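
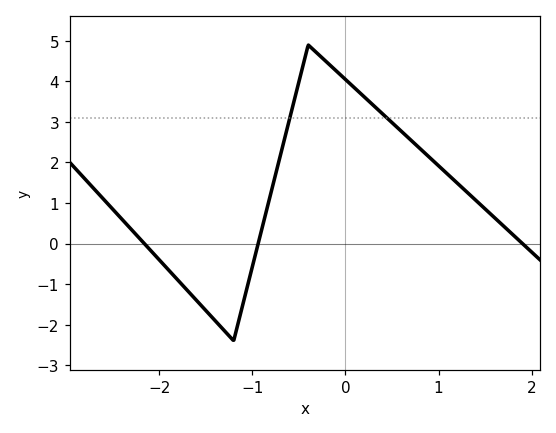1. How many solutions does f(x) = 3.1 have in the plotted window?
2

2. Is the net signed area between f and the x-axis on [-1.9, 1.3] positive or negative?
positive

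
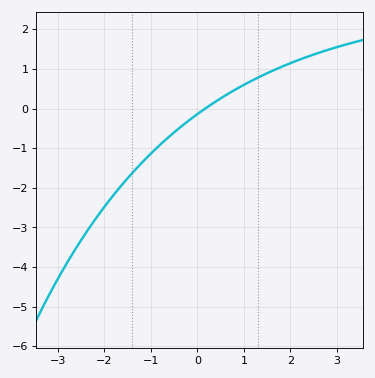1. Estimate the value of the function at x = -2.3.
-3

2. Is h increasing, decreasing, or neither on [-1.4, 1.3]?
increasing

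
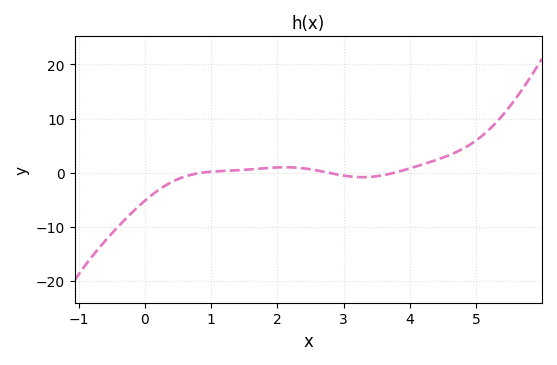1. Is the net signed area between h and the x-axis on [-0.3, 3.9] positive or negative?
negative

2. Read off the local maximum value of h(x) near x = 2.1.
1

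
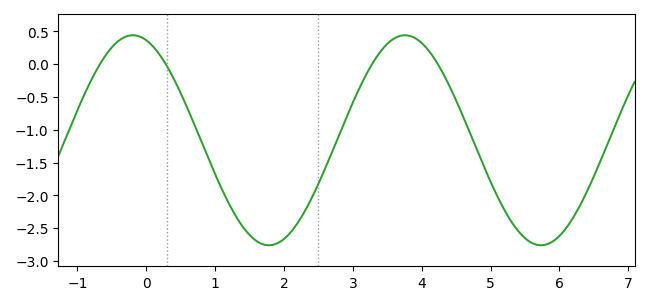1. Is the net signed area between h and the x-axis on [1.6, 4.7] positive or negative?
negative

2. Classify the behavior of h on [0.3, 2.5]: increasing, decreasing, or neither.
neither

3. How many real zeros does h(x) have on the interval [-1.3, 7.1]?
4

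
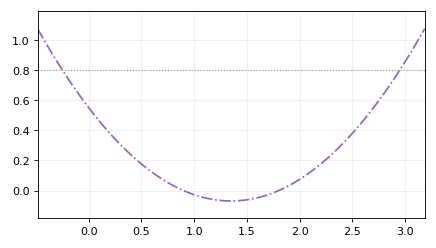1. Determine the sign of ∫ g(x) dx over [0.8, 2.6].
positive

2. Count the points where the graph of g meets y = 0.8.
2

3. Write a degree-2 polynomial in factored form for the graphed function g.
y = 0.34(x - 0.9)(x - 1.8)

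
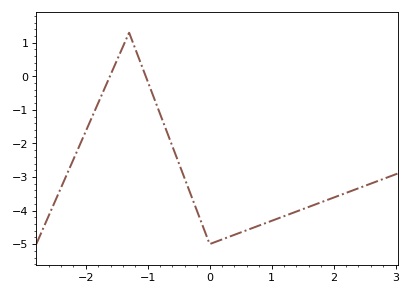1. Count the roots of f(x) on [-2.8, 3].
2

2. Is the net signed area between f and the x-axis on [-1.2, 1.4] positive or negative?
negative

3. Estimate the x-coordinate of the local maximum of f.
-1.3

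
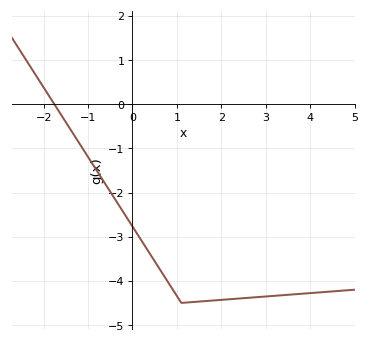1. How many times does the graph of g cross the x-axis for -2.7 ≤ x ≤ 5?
1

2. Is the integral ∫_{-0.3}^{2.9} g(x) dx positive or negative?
negative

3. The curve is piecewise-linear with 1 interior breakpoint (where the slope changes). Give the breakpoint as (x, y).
(1.1, -4.5)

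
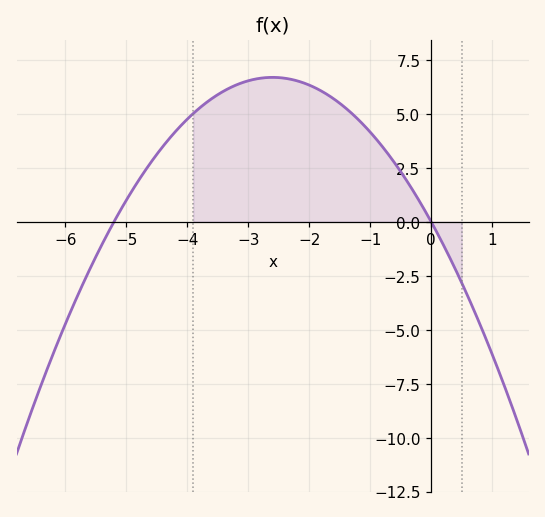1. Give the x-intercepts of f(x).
-5.2, 0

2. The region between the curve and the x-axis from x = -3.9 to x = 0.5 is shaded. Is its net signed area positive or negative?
positive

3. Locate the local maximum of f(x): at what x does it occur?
-2.6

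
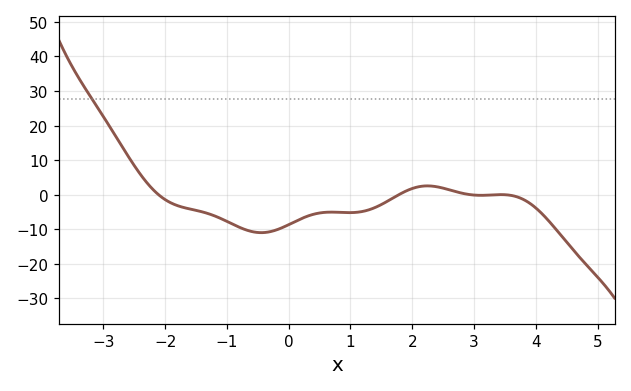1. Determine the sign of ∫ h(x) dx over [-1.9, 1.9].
negative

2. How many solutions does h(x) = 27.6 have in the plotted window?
1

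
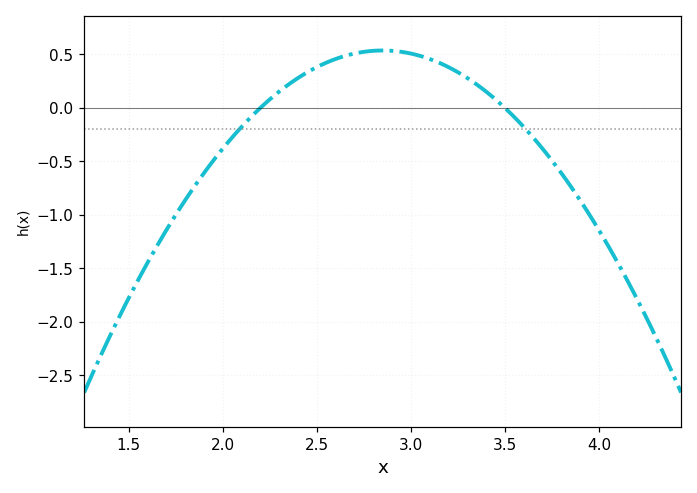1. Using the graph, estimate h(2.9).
0.533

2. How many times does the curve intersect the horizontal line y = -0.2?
2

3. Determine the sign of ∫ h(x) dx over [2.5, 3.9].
positive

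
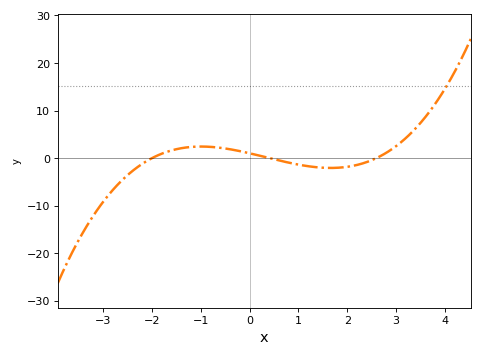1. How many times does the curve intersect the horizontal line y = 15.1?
1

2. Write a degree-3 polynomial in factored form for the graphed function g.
y = 0.48(x + 2)(x - 0.4)(x - 2.6)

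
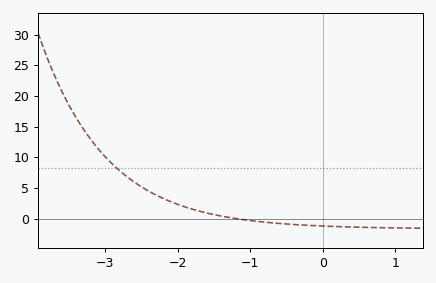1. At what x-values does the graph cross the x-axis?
-1.18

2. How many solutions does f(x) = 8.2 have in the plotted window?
1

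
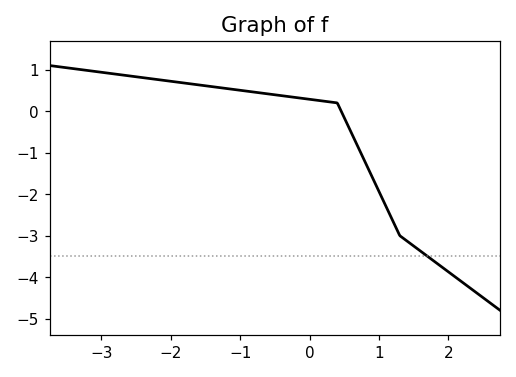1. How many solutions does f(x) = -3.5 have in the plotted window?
1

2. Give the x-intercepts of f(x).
0.456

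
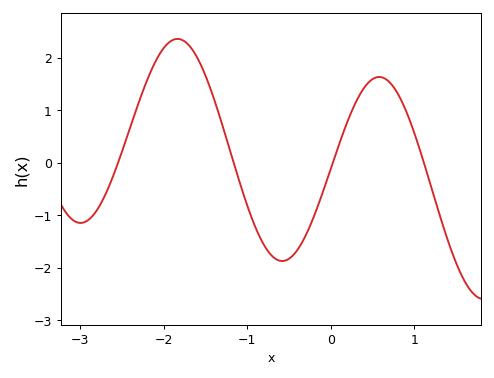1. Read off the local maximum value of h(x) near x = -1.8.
2.36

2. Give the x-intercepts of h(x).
-2.55, -1.16, 0.025, 1.12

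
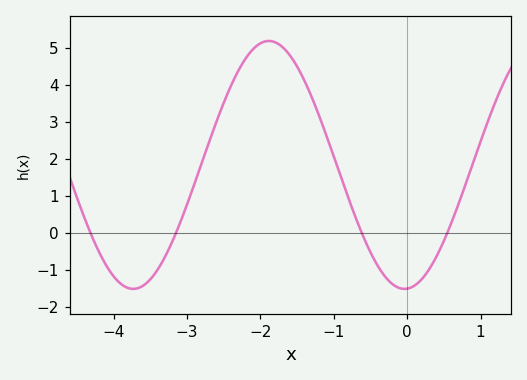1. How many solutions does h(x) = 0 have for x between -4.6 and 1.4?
4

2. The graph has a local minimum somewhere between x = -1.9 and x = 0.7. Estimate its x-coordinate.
0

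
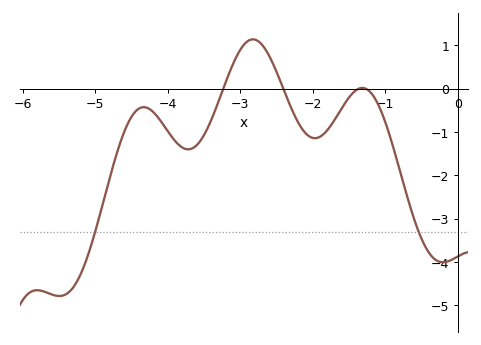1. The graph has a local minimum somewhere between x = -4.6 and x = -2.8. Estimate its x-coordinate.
-3.7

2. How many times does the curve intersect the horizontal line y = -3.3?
2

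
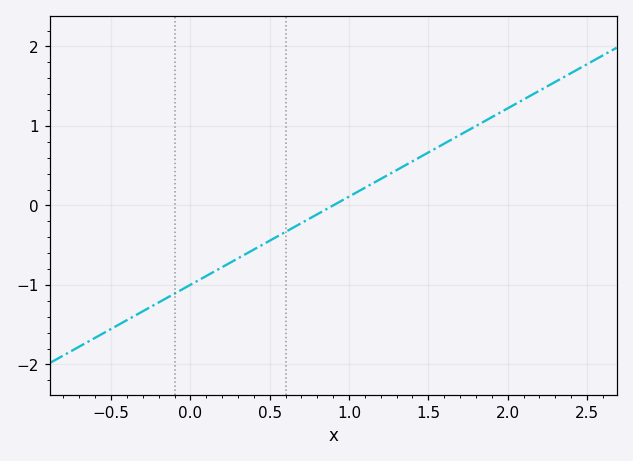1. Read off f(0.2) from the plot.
-0.777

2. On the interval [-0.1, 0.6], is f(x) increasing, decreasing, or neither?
increasing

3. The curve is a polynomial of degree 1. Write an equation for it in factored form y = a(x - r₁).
y = 1.11(x - 0.9)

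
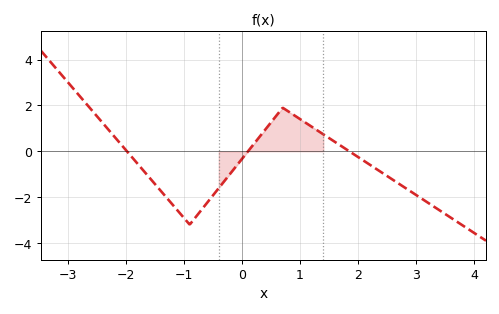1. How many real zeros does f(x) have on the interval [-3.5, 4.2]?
3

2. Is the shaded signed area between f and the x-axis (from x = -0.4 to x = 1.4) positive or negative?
positive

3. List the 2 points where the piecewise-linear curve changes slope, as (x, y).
(-0.9, -3.2); (0.7, 1.9)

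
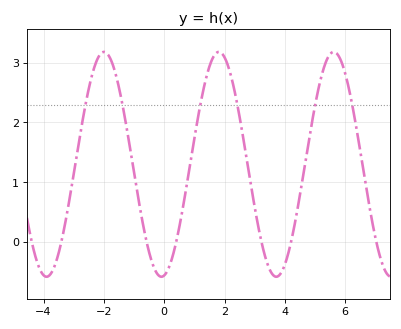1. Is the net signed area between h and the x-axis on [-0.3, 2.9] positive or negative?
positive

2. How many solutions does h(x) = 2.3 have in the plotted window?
6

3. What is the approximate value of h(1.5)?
2.9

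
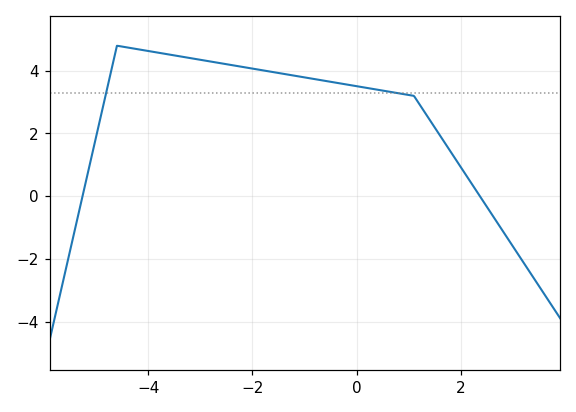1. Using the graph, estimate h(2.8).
-1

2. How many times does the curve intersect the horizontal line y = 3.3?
2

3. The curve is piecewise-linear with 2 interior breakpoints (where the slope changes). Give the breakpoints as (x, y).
(-4.6, 4.8); (1.1, 3.2)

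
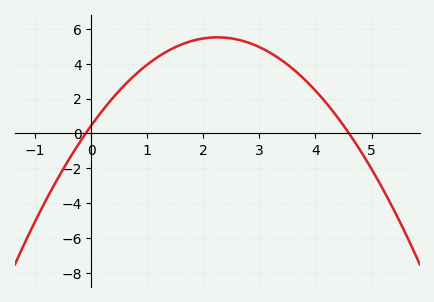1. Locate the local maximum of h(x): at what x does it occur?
2.2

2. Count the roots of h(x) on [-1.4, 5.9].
2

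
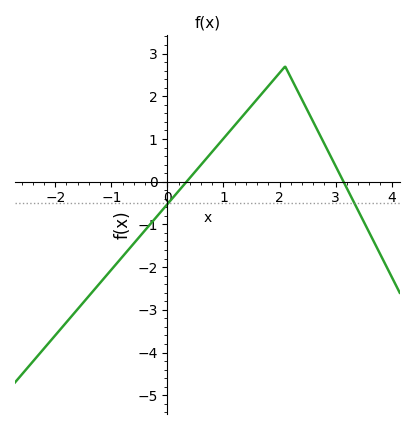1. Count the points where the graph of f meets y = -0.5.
2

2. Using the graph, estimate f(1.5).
1.8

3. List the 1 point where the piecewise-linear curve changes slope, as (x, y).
(2.1, 2.7)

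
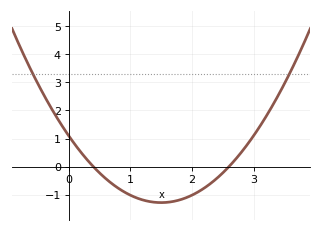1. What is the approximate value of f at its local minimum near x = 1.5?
-1.28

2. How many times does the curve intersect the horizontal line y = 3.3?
2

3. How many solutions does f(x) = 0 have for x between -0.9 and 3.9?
2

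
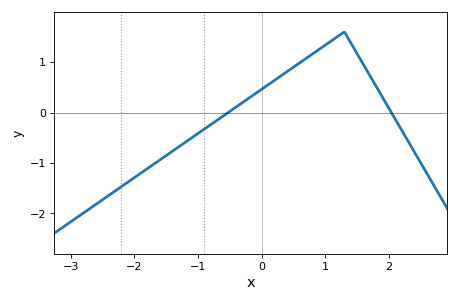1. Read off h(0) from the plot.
0.461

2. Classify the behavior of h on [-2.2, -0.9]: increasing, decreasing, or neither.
increasing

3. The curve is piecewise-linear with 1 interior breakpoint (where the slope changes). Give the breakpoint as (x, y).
(1.3, 1.6)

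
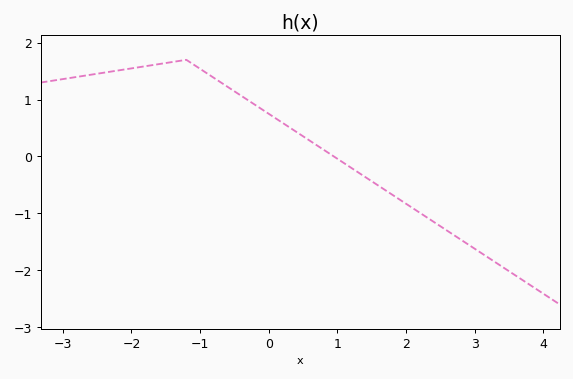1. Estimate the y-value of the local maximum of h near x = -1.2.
1.7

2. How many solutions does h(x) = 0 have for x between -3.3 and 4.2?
1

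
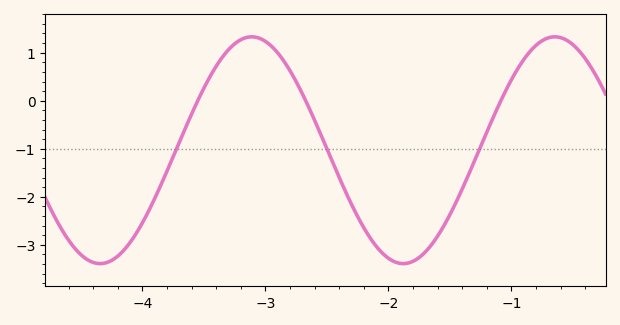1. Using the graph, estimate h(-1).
0.44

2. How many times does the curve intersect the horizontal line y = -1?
3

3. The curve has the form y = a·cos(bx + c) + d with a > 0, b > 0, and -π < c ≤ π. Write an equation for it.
y = 2.36cos(2.55x + 1.65) - 1.03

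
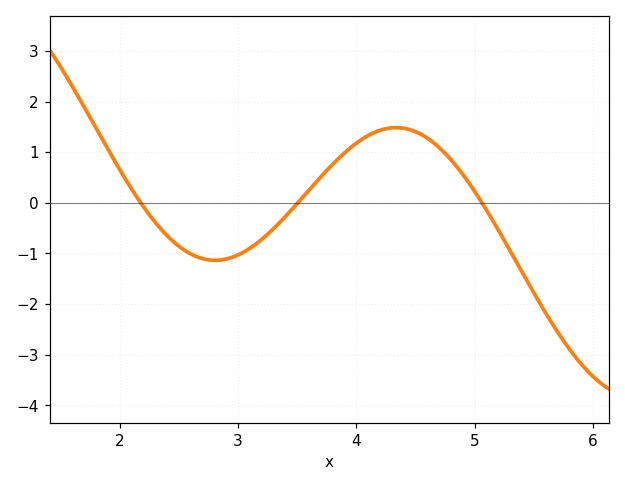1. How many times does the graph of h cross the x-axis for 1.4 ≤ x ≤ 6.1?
3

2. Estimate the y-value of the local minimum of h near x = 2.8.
-1.1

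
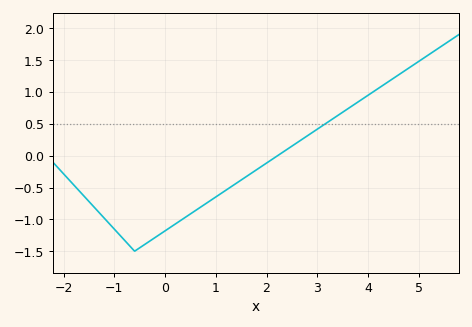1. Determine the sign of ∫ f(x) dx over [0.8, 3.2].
negative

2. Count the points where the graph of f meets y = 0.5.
1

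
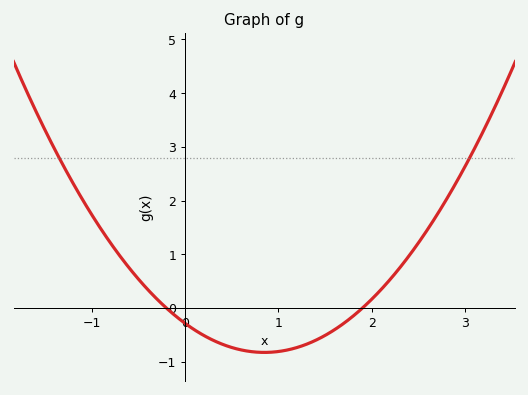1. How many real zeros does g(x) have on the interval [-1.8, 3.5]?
2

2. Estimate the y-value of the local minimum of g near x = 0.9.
-0.827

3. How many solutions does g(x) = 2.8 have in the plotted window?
2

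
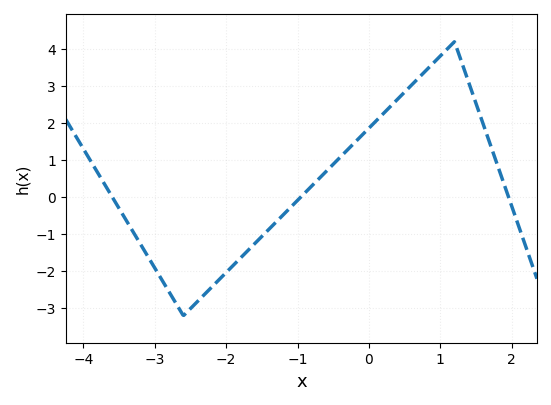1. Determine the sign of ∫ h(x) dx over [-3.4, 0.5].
negative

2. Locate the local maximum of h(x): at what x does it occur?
1.2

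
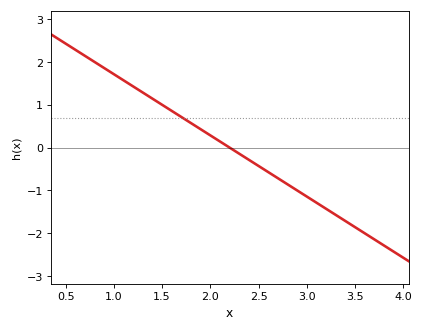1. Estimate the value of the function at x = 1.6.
0.9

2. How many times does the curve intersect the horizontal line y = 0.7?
1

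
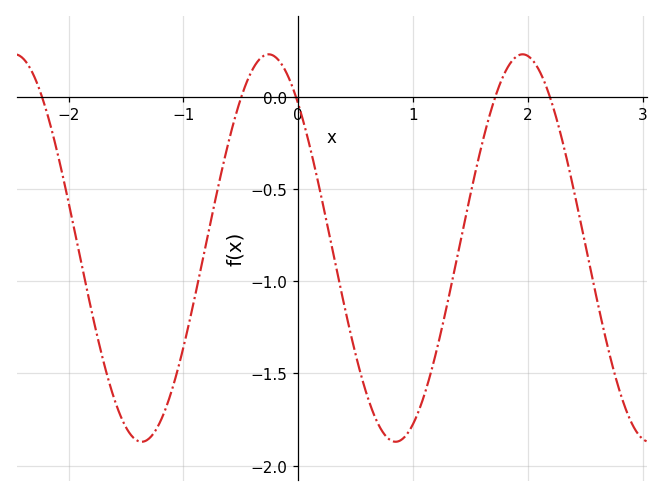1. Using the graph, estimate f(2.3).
-0.25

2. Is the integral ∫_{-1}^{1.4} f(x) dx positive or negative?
negative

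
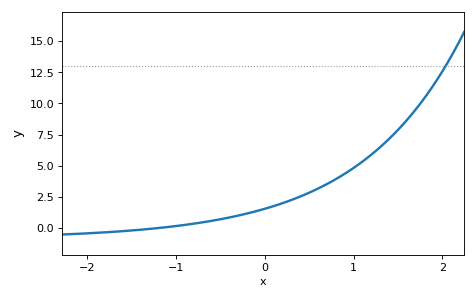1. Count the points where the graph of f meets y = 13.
1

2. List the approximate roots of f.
-1.21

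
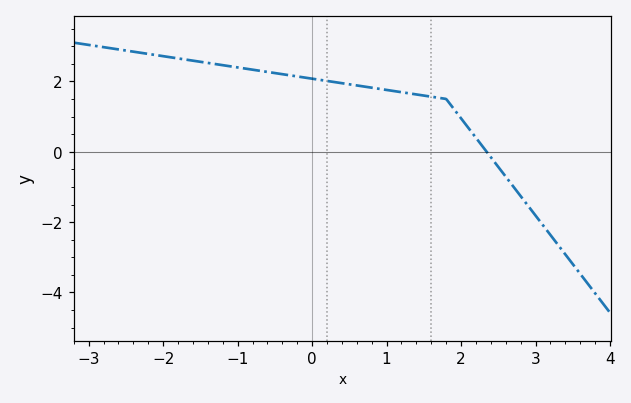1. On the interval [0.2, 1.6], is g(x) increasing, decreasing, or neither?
decreasing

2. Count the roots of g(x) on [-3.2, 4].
1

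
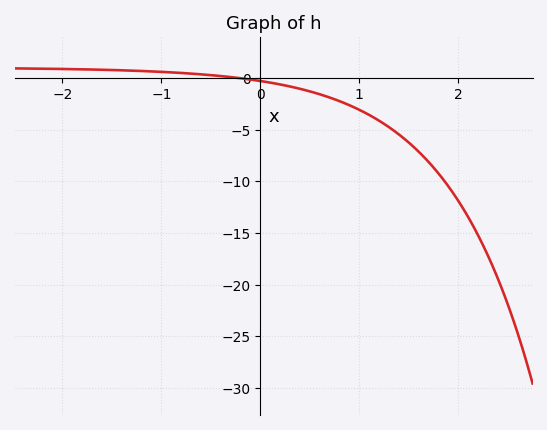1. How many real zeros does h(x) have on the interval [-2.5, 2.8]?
1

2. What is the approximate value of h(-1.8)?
1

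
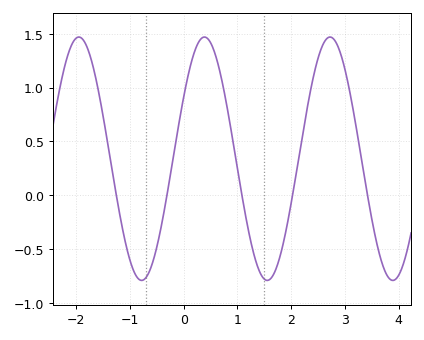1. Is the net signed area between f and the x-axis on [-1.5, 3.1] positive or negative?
positive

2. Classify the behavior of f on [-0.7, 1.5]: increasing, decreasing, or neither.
neither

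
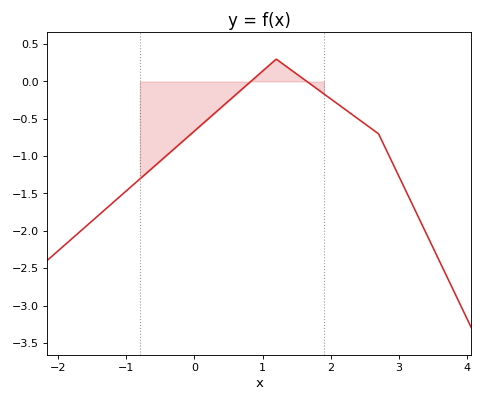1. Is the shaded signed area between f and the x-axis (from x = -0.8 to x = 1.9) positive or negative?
negative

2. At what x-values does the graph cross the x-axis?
0.826, 1.65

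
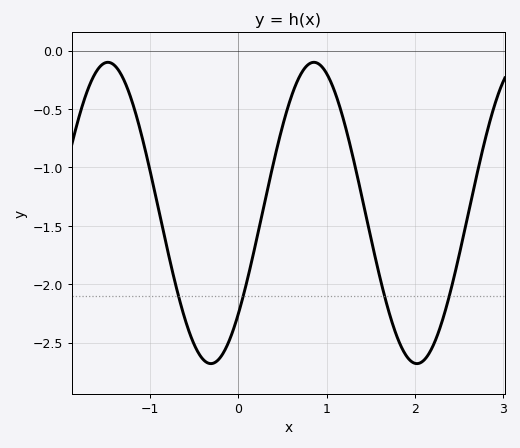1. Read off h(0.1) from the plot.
-1.95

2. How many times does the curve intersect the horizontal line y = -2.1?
4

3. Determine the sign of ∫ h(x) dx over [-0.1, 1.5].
negative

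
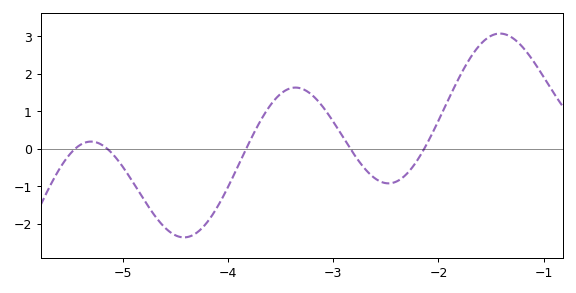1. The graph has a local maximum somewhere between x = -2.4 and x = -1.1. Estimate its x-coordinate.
-1.41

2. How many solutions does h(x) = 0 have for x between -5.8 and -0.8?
5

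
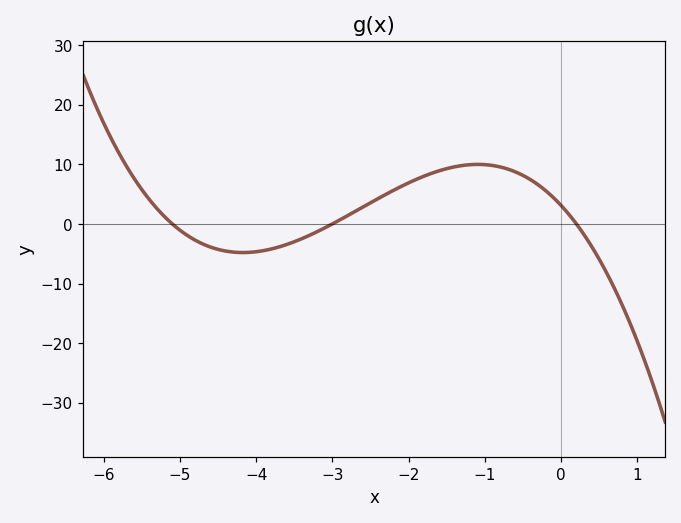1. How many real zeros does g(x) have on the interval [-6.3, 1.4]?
3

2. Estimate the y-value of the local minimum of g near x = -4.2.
-5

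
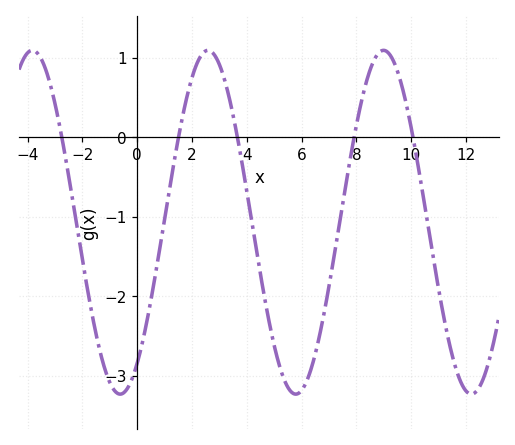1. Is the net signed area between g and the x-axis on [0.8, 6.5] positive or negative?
negative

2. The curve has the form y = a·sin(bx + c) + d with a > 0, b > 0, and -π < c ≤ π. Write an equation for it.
y = 2.16sin(0.98x - 0.96) - 1.07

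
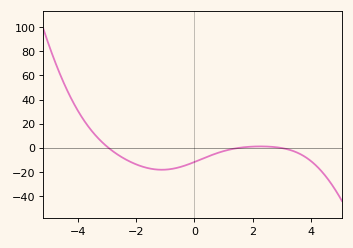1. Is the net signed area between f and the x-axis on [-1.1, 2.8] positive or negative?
negative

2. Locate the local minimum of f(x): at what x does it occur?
-1.12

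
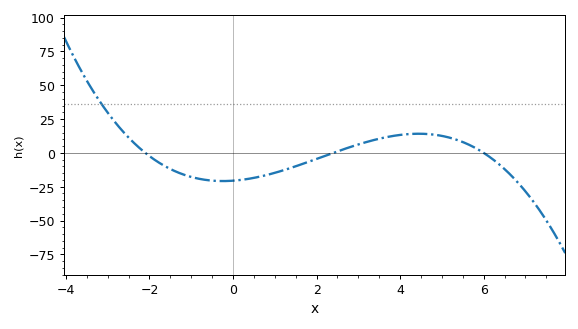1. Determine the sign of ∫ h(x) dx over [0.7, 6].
positive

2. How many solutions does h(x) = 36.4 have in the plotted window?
1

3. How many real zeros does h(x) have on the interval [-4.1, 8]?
3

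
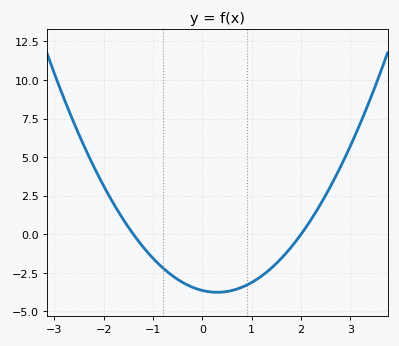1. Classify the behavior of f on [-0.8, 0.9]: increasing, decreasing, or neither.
neither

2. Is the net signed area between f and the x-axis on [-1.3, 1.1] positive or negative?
negative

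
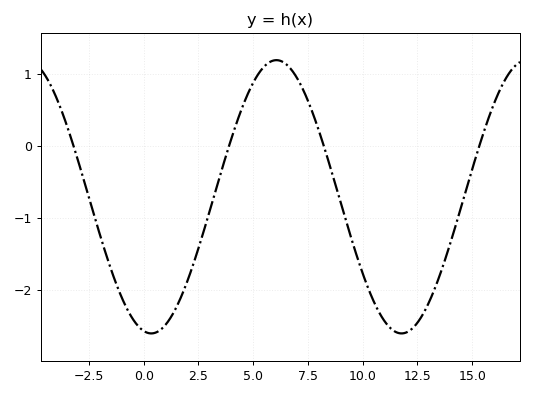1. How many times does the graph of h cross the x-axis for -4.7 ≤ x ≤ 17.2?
4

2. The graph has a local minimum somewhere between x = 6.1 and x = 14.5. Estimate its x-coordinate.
12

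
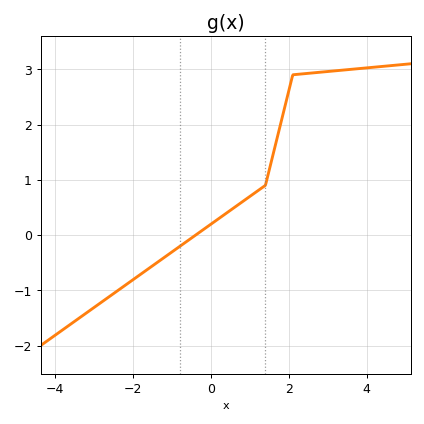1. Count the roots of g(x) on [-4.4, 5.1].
1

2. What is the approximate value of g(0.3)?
0.347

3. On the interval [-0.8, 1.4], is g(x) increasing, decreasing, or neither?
increasing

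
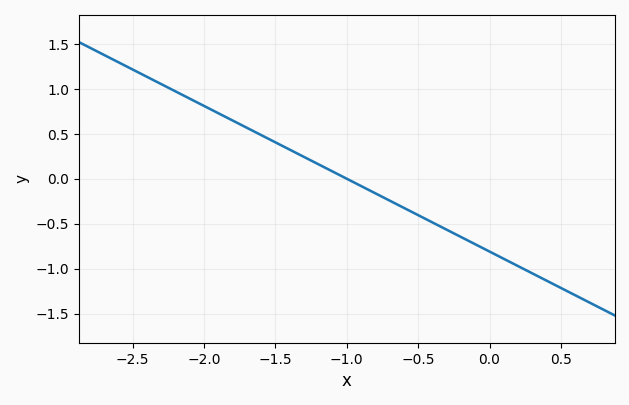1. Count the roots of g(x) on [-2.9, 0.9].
1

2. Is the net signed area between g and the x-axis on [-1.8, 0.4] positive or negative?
negative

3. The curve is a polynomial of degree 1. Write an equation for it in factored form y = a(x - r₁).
y = -0.81(x + 1)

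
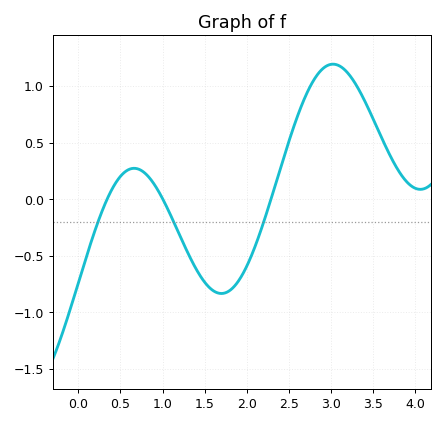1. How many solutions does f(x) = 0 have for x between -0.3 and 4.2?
3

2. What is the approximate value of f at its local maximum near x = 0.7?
0.273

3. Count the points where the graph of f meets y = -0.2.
3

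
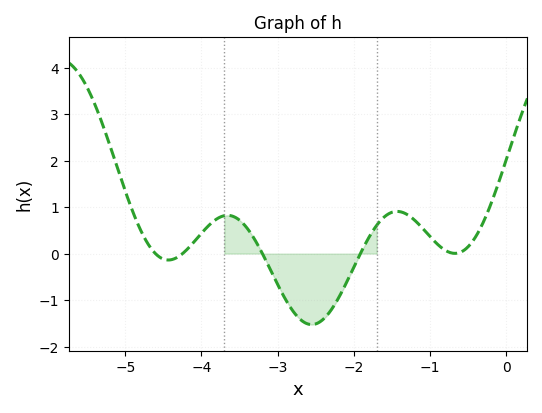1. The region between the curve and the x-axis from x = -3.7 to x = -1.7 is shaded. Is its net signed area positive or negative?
negative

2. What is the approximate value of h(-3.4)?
0.5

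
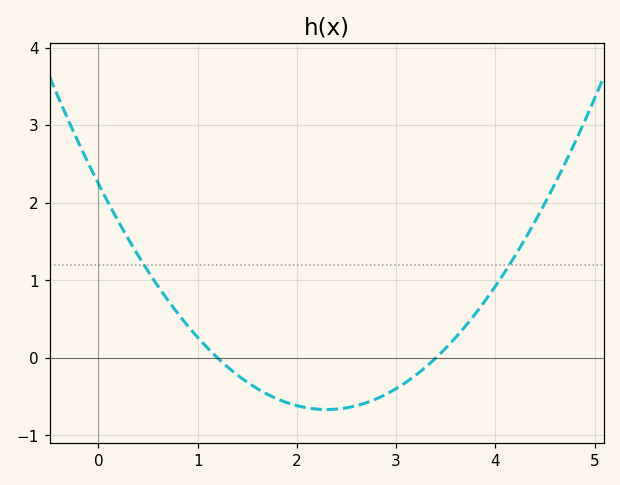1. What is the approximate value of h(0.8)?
0.6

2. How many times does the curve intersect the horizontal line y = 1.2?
2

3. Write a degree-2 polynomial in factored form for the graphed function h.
y = 0.55(x - 1.2)(x - 3.4)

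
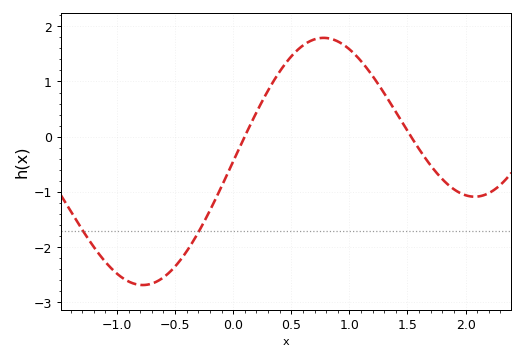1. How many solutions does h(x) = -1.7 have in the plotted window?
2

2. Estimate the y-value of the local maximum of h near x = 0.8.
1.8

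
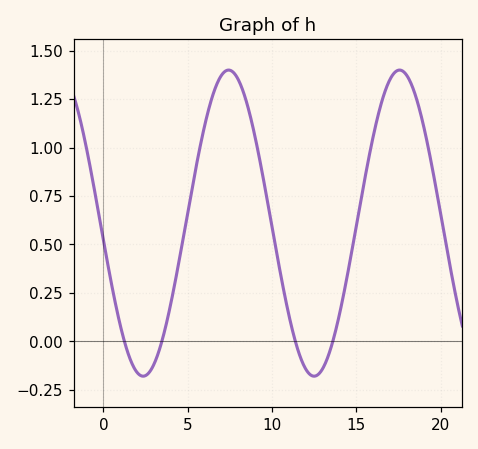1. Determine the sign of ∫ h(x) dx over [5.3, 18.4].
positive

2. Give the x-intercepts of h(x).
1, 3.5, 11.5, 13.5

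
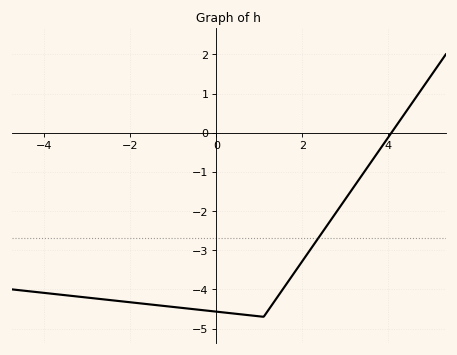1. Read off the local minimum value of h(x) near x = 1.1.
-4.7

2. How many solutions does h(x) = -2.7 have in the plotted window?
1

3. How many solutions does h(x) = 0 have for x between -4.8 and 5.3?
1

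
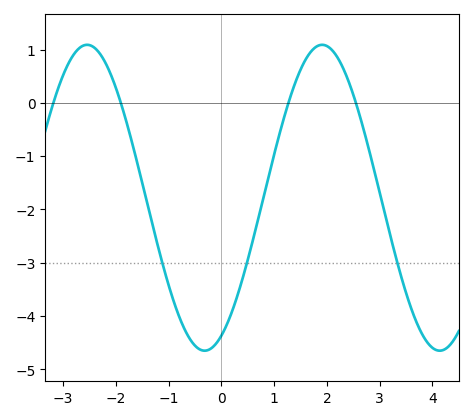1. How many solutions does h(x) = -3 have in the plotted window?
3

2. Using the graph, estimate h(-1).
-3.42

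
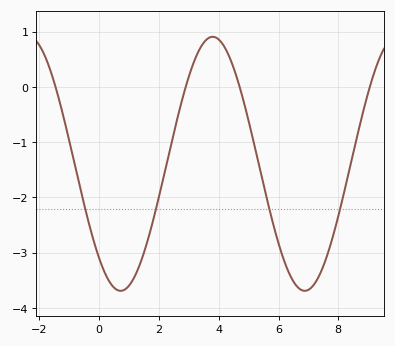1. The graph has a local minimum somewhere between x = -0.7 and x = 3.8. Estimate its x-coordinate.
0.715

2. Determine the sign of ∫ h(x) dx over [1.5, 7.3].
negative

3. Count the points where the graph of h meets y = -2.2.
4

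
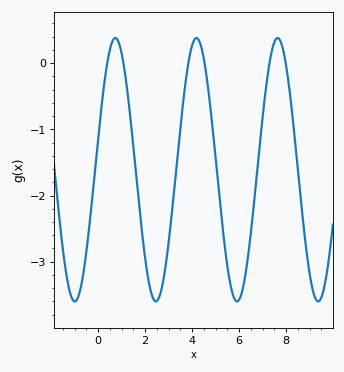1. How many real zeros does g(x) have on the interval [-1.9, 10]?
6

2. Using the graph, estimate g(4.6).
-0.15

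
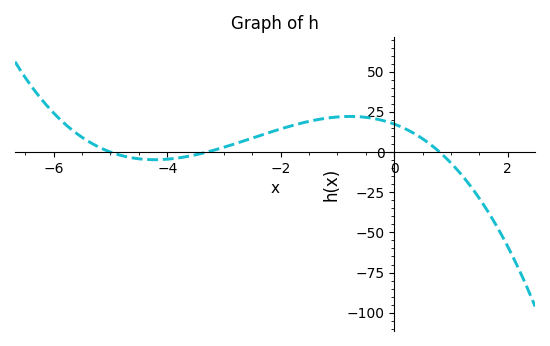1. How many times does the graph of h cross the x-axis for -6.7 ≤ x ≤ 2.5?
3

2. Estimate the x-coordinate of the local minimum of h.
-4.2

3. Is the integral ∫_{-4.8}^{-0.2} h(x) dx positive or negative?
positive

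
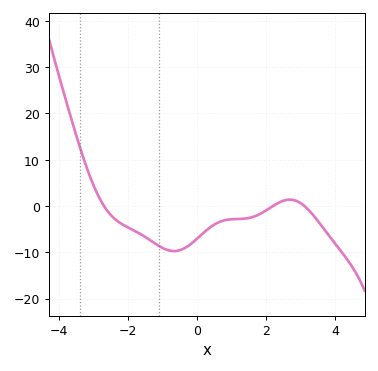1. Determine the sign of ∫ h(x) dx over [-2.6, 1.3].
negative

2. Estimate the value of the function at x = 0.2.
-5.69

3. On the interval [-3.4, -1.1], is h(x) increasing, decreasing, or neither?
decreasing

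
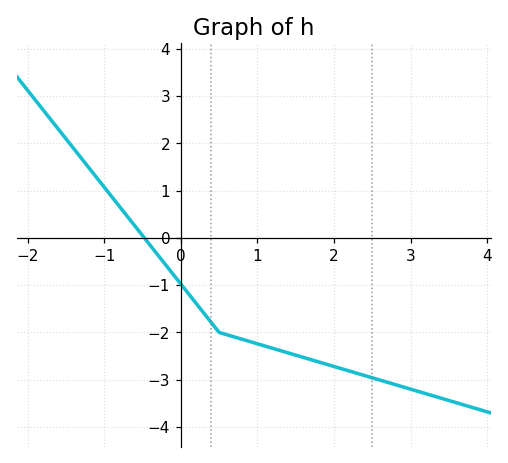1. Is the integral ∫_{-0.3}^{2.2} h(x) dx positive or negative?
negative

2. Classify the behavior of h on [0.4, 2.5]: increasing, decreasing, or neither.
decreasing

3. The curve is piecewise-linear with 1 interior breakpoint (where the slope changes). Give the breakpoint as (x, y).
(0.5, -2)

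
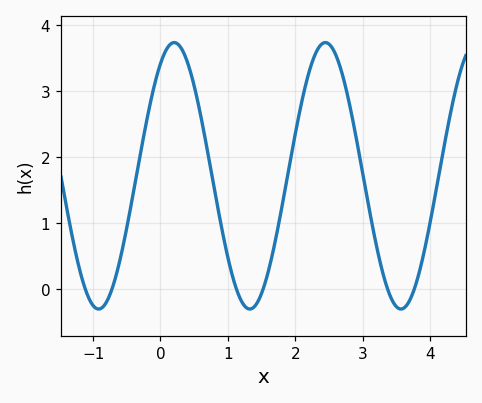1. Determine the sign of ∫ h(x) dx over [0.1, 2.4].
positive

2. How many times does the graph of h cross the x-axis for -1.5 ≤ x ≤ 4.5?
6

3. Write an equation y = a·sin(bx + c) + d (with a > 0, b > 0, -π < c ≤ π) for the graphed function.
y = 2.02sin(2.8x + 1) + 1.72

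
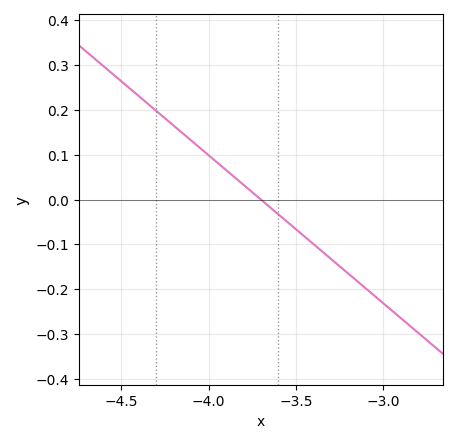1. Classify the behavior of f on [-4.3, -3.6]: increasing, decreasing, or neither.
decreasing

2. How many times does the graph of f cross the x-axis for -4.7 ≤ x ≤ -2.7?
1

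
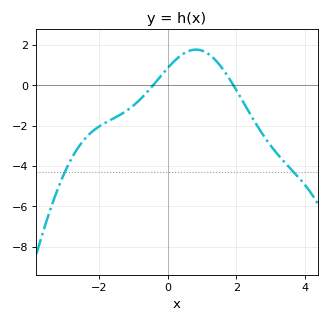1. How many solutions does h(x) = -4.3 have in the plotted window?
2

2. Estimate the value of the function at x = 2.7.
-2.2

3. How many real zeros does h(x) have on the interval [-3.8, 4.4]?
2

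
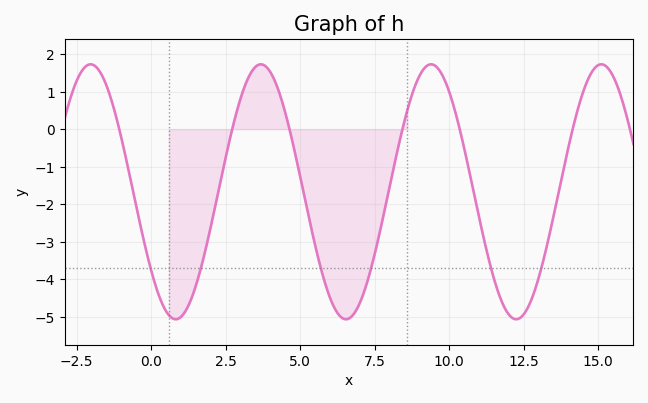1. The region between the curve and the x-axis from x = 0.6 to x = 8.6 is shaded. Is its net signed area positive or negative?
negative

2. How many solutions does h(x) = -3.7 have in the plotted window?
6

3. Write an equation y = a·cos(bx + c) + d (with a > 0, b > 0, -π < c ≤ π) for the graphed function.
y = 3.4cos(1.1x + 2.2) - 1.67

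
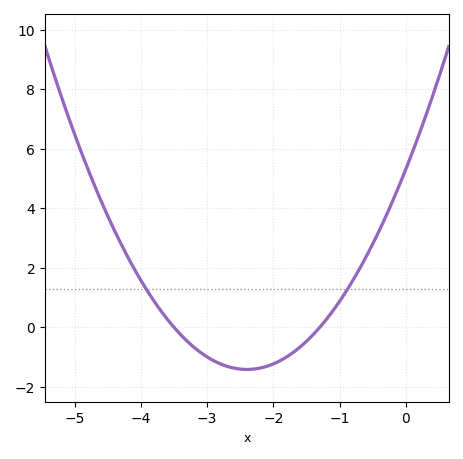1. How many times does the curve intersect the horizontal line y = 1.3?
2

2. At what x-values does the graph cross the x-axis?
-3.5, -1.3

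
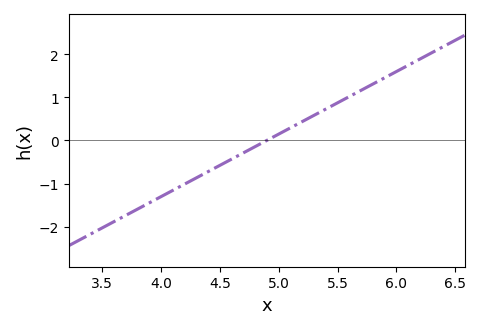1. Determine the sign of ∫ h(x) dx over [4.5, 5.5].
positive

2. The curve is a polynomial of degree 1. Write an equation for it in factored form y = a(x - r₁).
y = 1.45(x - 4.9)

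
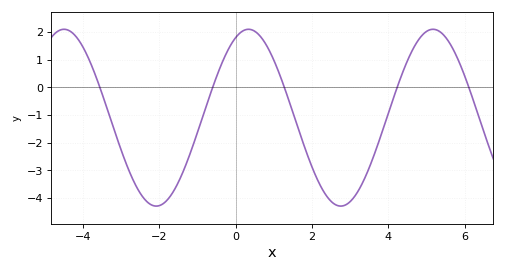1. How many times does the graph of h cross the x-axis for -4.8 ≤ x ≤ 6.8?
5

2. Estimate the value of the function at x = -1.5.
-3.4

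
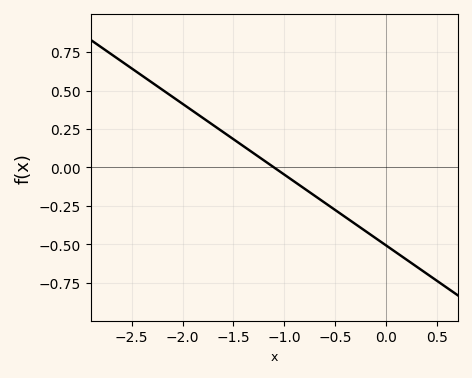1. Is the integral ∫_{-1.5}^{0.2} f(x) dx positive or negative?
negative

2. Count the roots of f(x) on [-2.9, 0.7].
1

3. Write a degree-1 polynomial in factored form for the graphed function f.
y = -0.46(x + 1.1)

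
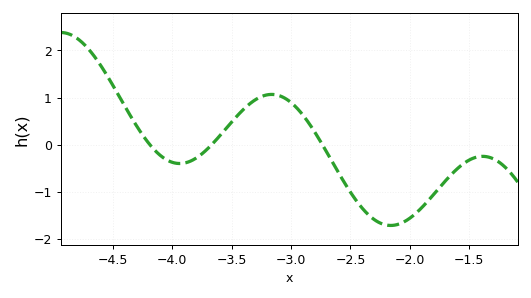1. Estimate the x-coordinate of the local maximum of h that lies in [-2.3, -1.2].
-1.39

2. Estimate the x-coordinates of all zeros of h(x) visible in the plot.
-4.19, -3.67, -2.74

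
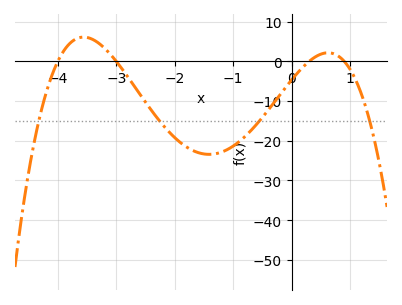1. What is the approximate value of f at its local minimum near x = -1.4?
-23.4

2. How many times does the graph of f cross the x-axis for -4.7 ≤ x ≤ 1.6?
4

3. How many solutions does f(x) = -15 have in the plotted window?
4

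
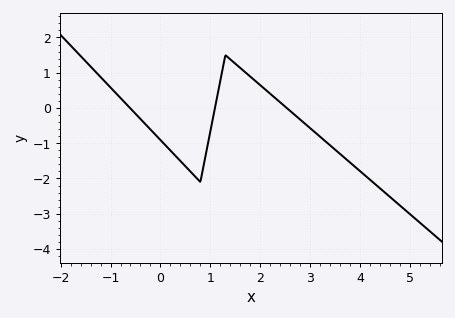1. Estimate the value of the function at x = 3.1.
-0.696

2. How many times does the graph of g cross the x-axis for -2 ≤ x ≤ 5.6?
3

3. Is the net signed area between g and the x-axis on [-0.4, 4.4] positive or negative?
negative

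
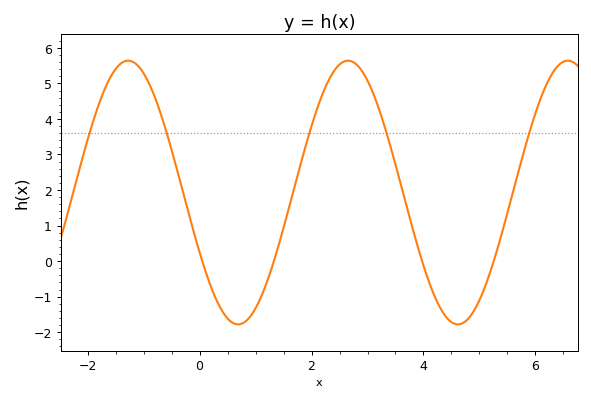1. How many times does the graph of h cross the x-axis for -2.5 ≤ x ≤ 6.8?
4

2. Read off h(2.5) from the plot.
5.53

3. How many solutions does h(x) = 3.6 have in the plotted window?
5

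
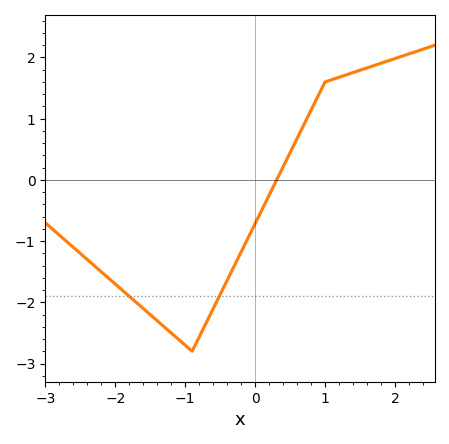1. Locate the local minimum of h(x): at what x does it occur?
-0.901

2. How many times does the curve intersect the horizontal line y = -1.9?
2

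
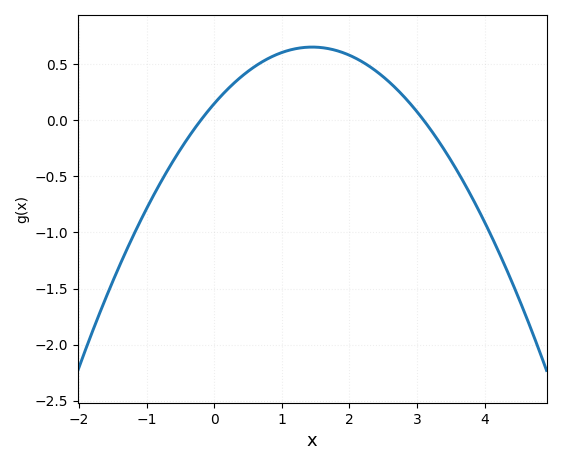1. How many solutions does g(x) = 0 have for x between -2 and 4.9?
2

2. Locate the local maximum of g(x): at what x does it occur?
1.45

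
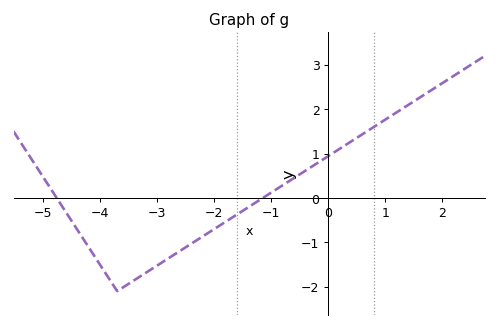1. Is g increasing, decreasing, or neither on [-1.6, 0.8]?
increasing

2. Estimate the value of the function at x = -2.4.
-1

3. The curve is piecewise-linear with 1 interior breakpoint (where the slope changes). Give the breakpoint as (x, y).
(-3.7, -2.1)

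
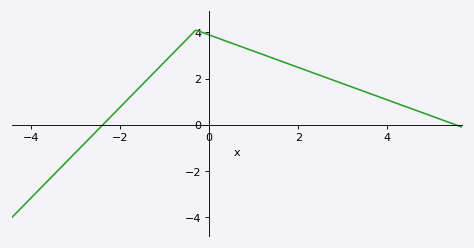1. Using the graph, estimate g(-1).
2.8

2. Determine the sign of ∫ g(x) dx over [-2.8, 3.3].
positive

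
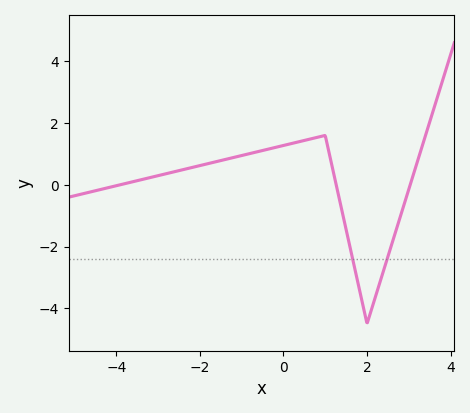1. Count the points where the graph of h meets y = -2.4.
2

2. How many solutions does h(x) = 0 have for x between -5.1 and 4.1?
3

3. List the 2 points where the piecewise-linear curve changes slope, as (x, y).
(1, 1.6); (2, -4.5)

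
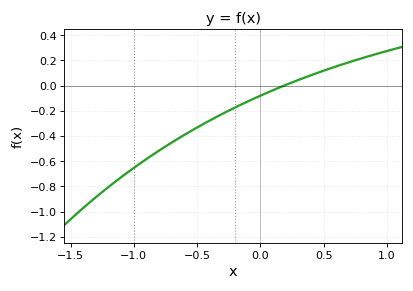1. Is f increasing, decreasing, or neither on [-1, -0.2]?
increasing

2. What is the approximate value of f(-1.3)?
-0.88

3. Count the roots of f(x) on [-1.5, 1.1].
1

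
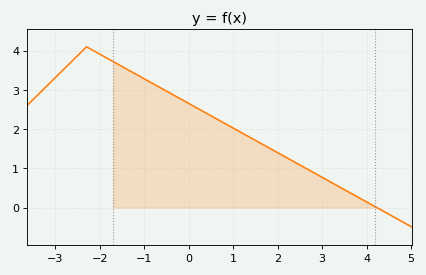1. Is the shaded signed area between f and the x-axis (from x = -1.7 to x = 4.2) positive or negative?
positive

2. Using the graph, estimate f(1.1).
2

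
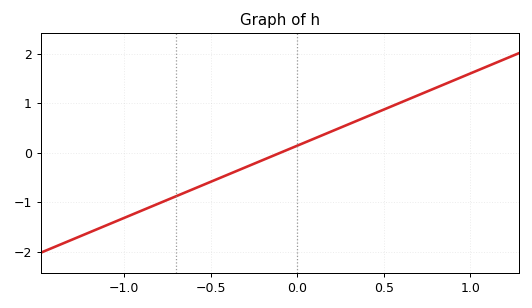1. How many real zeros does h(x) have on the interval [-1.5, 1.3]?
1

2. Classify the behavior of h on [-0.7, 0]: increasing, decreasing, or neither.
increasing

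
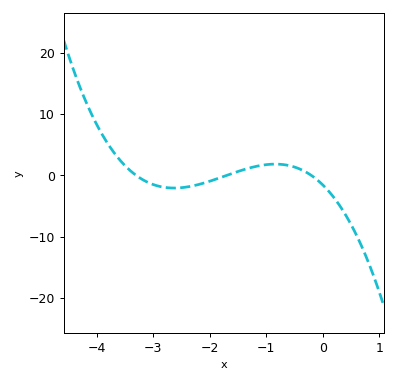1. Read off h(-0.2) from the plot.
0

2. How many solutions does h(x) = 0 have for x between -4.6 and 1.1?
3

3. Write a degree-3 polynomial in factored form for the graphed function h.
y = -1.36(x + 3.3)(x + 1.7)(x + 0.2)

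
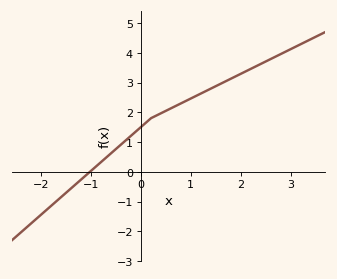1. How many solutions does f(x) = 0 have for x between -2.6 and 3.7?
1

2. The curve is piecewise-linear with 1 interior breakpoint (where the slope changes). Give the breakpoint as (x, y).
(0.2, 1.8)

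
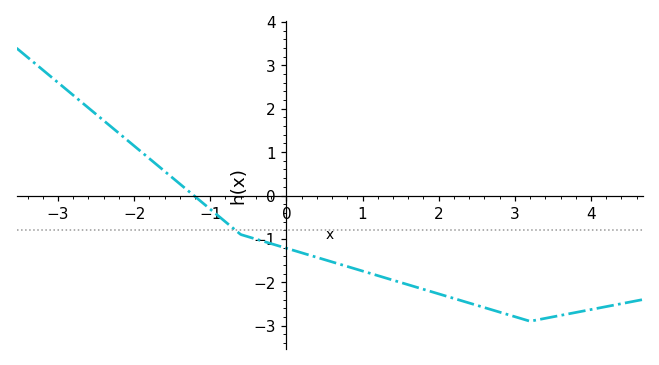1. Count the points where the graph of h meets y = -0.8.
1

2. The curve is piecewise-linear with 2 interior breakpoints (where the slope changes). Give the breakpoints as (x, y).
(-0.6, -0.9); (3.2, -2.9)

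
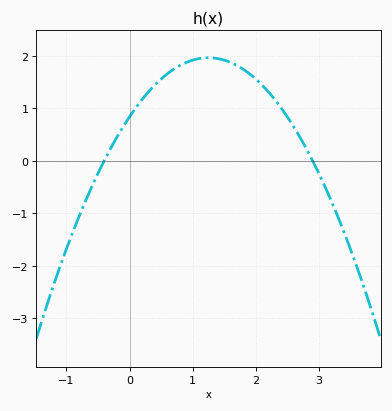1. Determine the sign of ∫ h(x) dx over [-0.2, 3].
positive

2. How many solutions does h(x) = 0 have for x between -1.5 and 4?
2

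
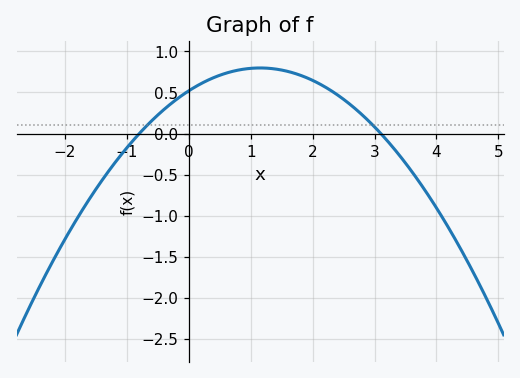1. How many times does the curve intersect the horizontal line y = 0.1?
2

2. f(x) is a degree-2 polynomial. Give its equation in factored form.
y = -0.21(x + 0.8)(x - 3.1)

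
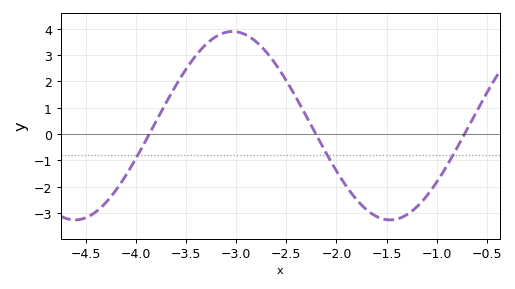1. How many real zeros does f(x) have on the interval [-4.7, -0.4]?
3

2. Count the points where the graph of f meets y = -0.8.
3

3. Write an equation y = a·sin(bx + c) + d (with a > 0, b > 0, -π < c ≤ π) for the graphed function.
y = 3.58sin(2x + 1.4) + 0.32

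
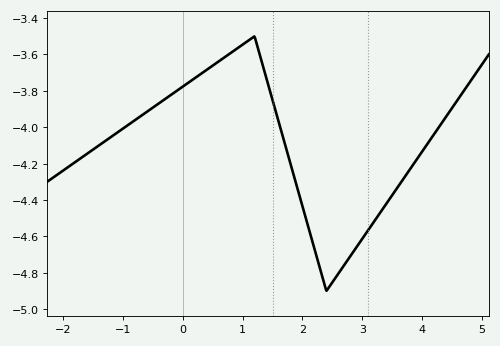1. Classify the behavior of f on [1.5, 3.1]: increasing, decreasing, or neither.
neither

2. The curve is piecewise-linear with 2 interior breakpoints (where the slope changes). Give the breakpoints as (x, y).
(1.2, -3.5); (2.4, -4.9)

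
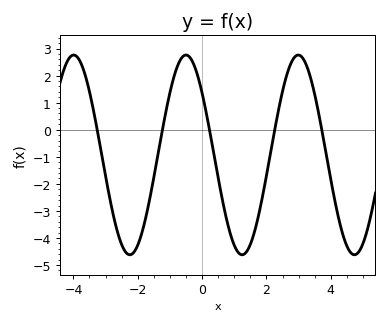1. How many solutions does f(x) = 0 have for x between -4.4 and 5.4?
5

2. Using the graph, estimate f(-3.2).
-0.4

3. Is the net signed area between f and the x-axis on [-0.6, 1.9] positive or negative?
negative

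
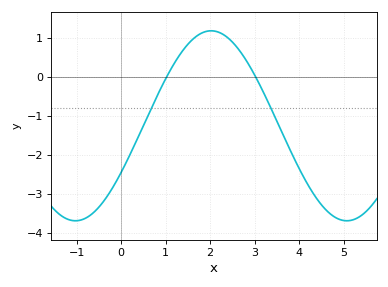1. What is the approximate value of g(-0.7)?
-3.6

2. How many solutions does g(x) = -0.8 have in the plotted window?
2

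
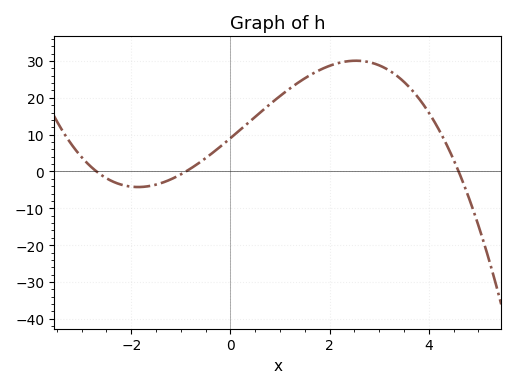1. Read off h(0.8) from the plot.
18.3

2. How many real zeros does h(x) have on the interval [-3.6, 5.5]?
3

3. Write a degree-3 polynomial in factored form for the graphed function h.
y = -0.81(x + 2.7)(x + 0.9)(x - 4.6)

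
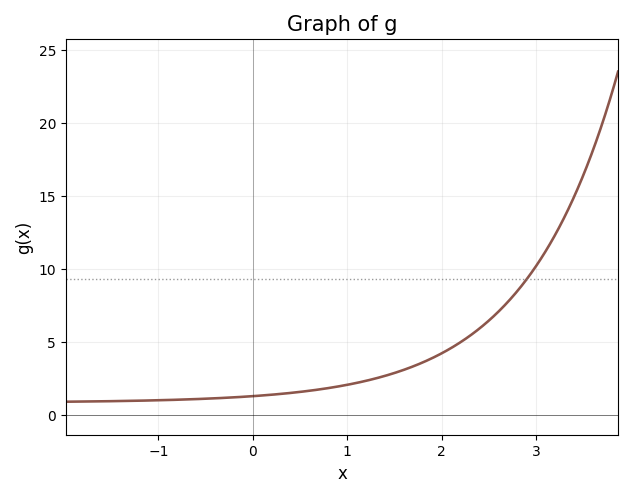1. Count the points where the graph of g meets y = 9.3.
1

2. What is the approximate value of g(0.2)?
1.37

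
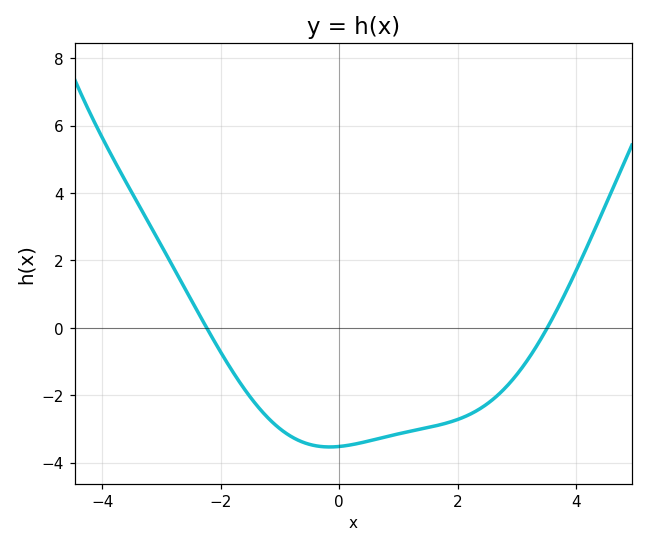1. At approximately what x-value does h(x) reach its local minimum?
-0.163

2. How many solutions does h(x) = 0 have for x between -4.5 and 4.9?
2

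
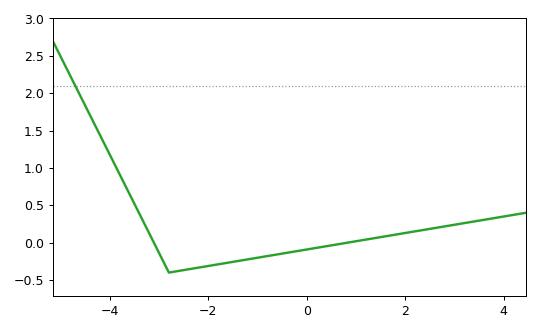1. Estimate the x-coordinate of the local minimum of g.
-2.8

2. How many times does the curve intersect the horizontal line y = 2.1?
1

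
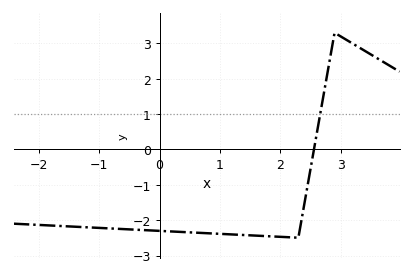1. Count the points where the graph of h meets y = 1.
1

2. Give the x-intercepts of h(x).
2.56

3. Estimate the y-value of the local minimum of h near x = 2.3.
-2.5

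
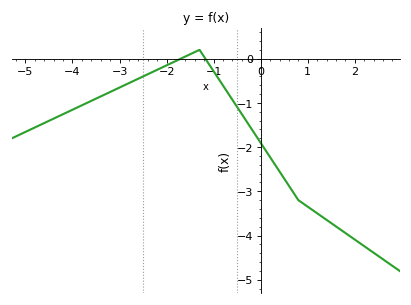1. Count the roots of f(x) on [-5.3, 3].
2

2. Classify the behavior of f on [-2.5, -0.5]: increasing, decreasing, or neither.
neither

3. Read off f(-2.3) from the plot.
-0.3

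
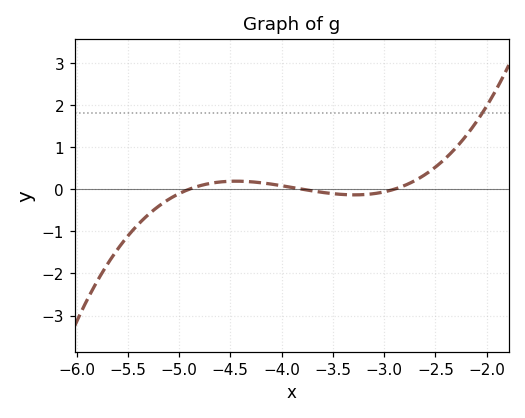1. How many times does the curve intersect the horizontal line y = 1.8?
1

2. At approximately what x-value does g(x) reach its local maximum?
-4.4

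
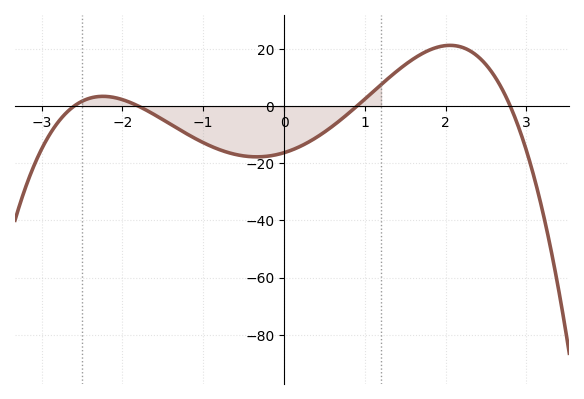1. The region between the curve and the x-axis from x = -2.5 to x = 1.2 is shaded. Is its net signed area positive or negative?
negative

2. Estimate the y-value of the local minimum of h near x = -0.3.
-17.7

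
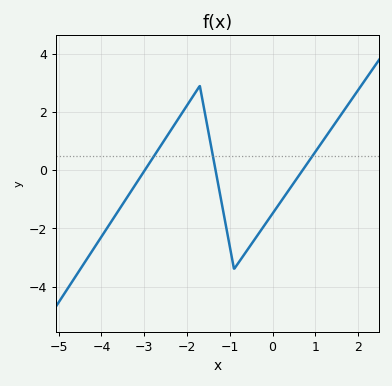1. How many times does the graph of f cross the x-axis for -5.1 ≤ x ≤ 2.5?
3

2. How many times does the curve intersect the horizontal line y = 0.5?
3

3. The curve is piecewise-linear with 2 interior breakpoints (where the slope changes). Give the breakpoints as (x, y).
(-1.7, 2.9); (-0.9, -3.4)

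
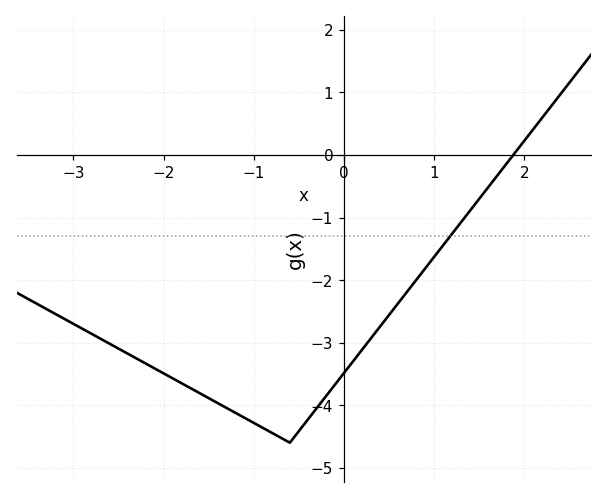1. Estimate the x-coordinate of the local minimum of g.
-0.601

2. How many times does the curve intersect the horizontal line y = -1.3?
1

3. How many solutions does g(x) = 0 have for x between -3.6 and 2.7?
1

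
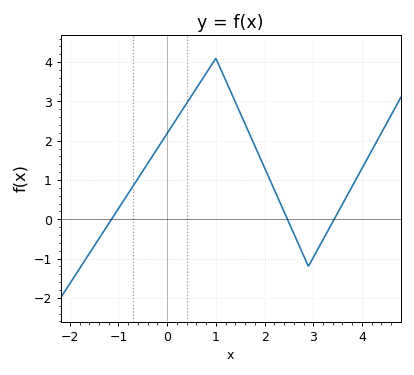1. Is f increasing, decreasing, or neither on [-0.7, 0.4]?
increasing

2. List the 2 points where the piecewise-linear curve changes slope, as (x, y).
(1, 4.1); (2.9, -1.2)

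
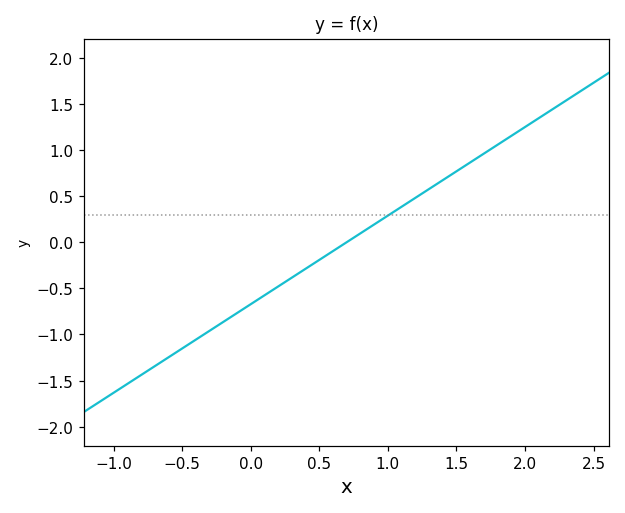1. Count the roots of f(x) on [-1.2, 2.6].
1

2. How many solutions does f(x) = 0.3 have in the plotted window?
1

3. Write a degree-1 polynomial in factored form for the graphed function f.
y = 0.96(x - 0.7)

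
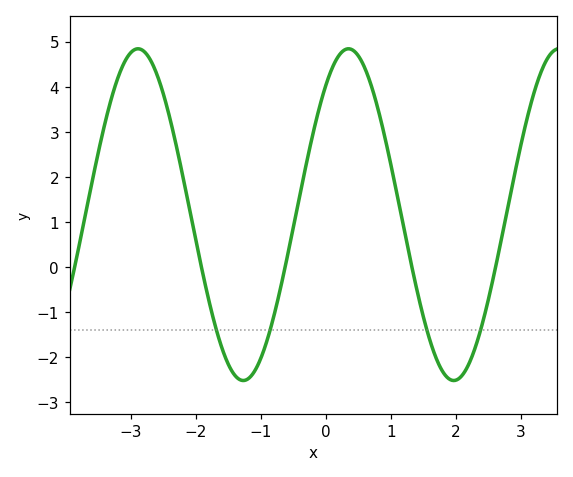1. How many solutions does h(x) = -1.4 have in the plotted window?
4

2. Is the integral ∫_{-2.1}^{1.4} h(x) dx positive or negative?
positive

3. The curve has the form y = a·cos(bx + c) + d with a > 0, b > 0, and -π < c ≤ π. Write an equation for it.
y = 3.68cos(1.94x - 0.68) + 1.16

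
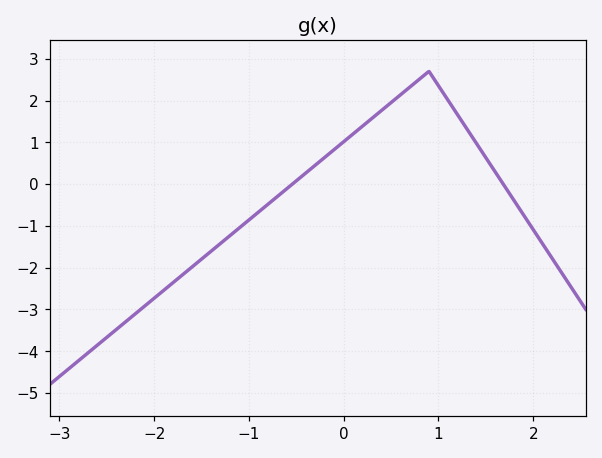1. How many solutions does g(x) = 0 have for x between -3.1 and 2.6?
2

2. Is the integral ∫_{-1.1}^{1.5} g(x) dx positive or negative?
positive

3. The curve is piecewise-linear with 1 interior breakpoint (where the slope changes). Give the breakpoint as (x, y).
(0.9, 2.7)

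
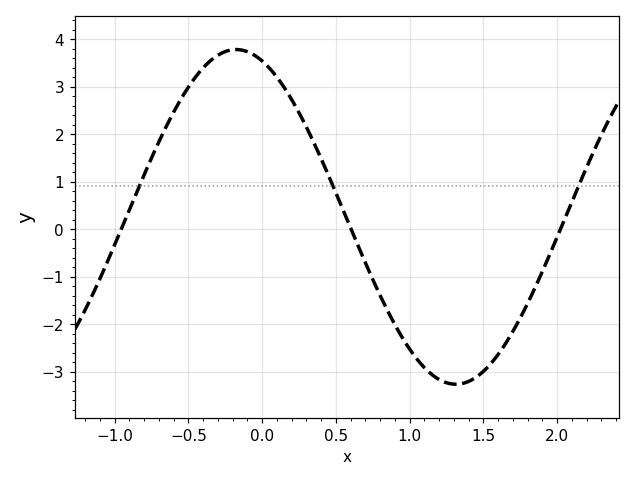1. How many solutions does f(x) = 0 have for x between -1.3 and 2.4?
3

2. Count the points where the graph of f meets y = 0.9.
3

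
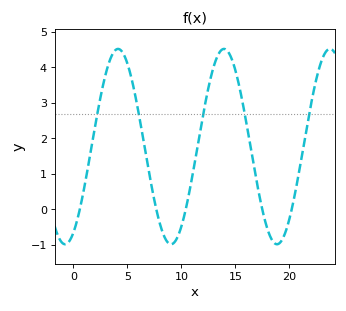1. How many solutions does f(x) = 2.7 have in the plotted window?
5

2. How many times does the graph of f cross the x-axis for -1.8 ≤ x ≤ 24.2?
5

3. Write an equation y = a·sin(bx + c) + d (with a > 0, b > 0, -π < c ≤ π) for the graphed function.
y = 2.75sin(0.64x - 1.1) + 1.77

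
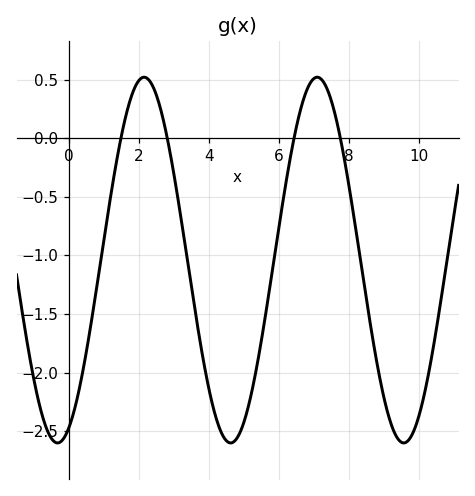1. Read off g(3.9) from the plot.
-2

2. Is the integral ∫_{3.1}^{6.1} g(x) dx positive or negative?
negative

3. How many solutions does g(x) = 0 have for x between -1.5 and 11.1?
4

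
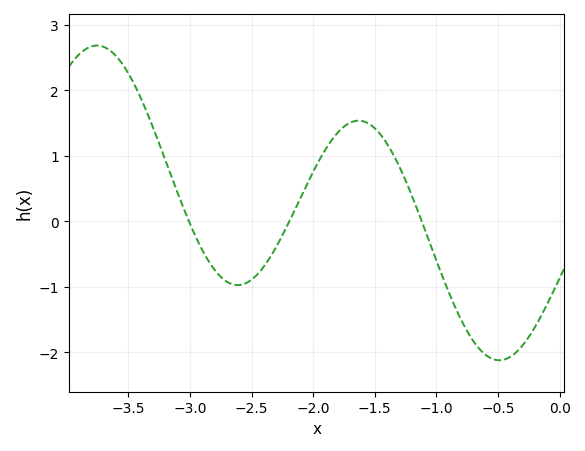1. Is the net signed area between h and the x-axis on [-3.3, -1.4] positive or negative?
positive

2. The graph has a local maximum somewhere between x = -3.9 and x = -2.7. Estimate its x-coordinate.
-3.8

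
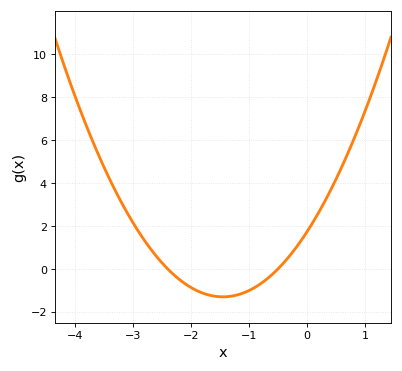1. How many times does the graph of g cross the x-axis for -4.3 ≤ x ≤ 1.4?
2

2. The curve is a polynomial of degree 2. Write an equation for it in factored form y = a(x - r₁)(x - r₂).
y = 1.44(x + 2.4)(x + 0.5)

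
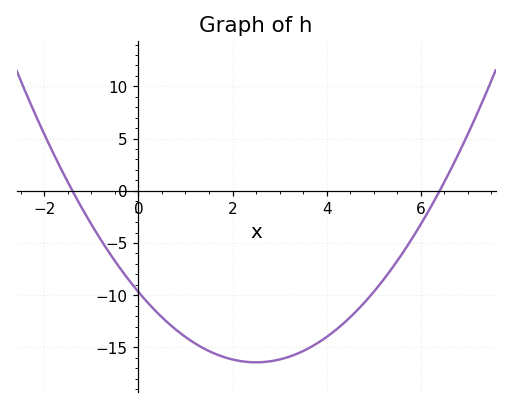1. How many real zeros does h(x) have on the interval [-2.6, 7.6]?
2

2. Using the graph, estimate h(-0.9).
-4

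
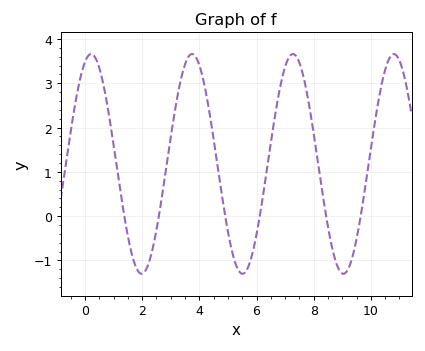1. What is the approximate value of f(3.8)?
3.6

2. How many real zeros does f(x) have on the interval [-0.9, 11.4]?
6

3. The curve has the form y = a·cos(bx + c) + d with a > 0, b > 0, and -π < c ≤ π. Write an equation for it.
y = 2.48cos(1.8x - 0.38) + 1.18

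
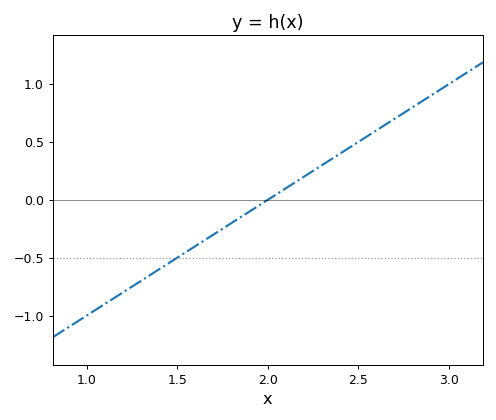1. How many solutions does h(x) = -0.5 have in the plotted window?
1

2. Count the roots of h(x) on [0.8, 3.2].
1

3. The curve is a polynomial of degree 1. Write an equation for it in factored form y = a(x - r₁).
y = 1(x - 2)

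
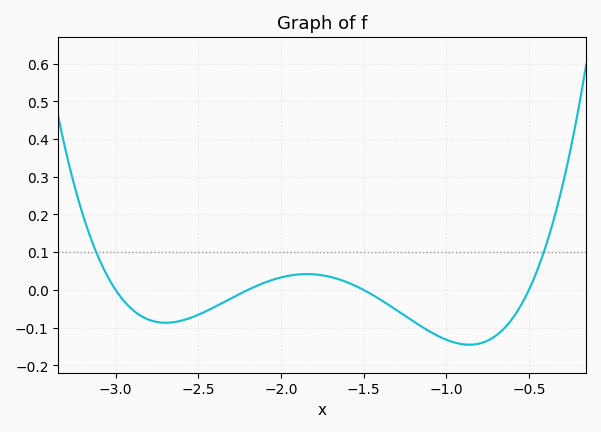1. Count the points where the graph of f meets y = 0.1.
2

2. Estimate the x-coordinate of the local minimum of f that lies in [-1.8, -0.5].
-0.861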